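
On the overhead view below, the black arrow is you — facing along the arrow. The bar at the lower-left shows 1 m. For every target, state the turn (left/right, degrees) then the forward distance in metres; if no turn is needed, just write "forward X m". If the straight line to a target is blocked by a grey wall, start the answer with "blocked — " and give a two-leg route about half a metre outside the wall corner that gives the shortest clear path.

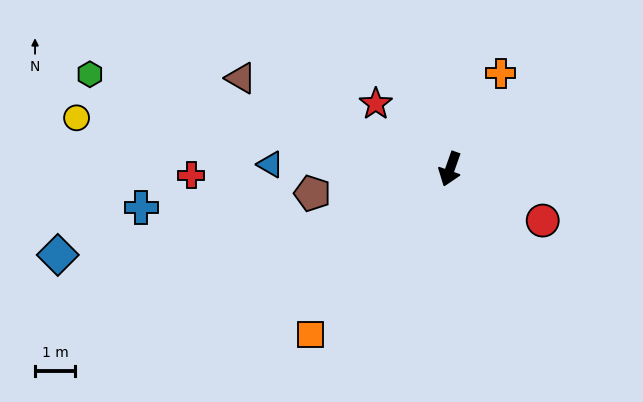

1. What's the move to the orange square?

turn right 21°, forward 5.4 m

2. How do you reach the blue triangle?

turn right 72°, forward 4.5 m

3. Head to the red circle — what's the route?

turn left 80°, forward 2.7 m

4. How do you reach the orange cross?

turn left 172°, forward 2.7 m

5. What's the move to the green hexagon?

turn right 85°, forward 9.3 m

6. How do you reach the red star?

turn right 112°, forward 2.5 m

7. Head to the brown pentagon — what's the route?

turn right 61°, forward 3.5 m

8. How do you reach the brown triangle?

turn right 94°, forward 5.7 m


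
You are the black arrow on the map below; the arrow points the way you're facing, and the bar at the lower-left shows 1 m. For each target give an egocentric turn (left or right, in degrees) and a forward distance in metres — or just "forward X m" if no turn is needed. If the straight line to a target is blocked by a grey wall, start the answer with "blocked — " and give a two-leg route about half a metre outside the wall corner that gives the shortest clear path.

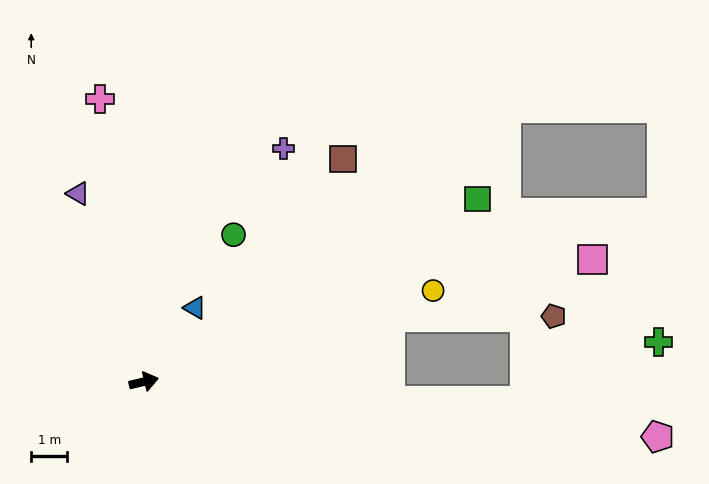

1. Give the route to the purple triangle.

turn left 96°, forward 5.5 m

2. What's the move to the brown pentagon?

blocked — forward 7.1 m, then turn right 13°, forward 4.6 m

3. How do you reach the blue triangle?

turn left 42°, forward 2.5 m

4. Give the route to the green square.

turn left 15°, forward 10.6 m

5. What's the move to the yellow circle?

turn left 4°, forward 8.4 m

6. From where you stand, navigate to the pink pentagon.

turn right 19°, forward 14.4 m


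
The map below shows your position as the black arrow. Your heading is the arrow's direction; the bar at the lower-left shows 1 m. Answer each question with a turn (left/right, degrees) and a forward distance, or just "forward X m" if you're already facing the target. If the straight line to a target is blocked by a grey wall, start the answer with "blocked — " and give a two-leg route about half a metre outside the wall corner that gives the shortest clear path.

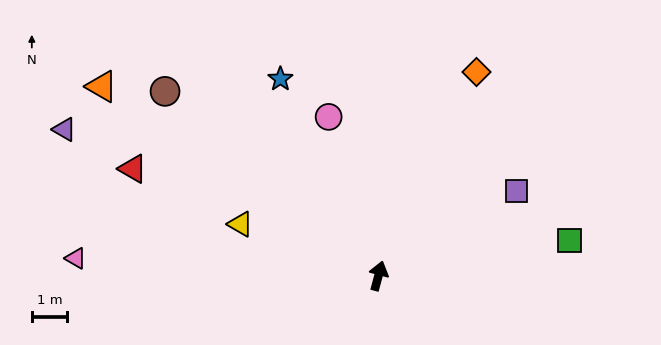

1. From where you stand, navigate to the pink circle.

turn left 32°, forward 4.7 m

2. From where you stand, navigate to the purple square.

turn right 43°, forward 4.6 m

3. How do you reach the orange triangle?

turn left 71°, forward 9.5 m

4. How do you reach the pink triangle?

turn left 102°, forward 8.6 m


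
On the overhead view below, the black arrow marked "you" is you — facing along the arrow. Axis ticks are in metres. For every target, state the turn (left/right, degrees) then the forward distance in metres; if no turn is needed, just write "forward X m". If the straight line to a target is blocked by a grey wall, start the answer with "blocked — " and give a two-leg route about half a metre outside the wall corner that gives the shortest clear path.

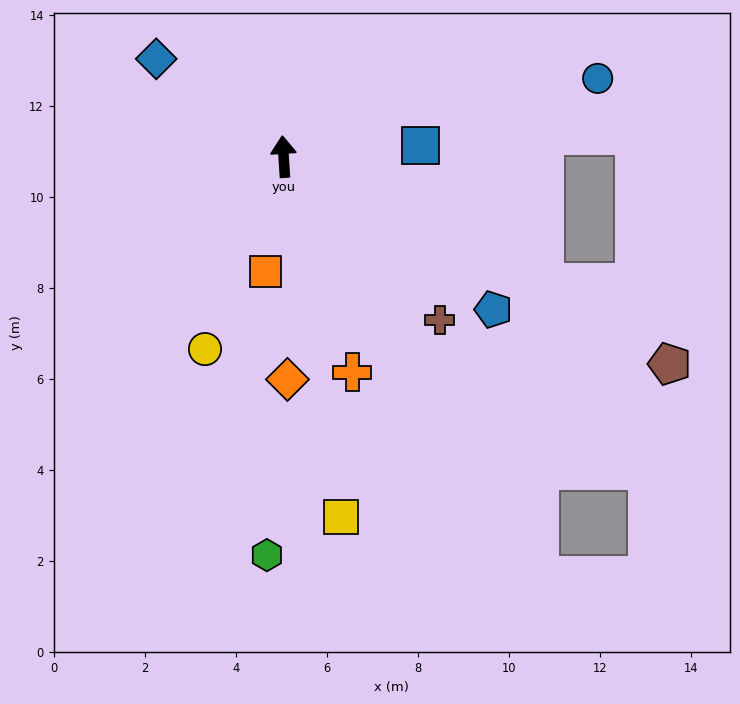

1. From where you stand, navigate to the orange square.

turn left 167°, forward 2.6 m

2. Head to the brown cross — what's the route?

turn right 140°, forward 5.0 m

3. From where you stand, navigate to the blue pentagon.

turn right 130°, forward 5.7 m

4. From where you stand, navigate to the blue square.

turn right 89°, forward 3.0 m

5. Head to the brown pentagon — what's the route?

turn right 122°, forward 9.6 m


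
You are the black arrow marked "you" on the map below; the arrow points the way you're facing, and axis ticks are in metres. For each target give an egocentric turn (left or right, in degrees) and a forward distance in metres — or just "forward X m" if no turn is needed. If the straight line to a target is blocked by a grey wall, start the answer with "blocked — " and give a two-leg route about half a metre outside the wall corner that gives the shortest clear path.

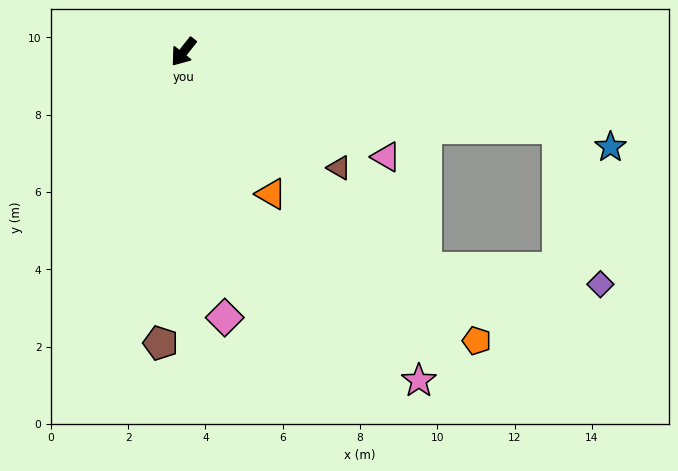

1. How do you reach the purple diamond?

blocked — turn left 117°, forward 9.9 m, then turn right 64°, forward 4.2 m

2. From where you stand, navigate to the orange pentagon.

turn left 84°, forward 10.6 m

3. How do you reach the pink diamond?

turn left 47°, forward 7.0 m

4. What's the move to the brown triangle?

turn left 92°, forward 5.0 m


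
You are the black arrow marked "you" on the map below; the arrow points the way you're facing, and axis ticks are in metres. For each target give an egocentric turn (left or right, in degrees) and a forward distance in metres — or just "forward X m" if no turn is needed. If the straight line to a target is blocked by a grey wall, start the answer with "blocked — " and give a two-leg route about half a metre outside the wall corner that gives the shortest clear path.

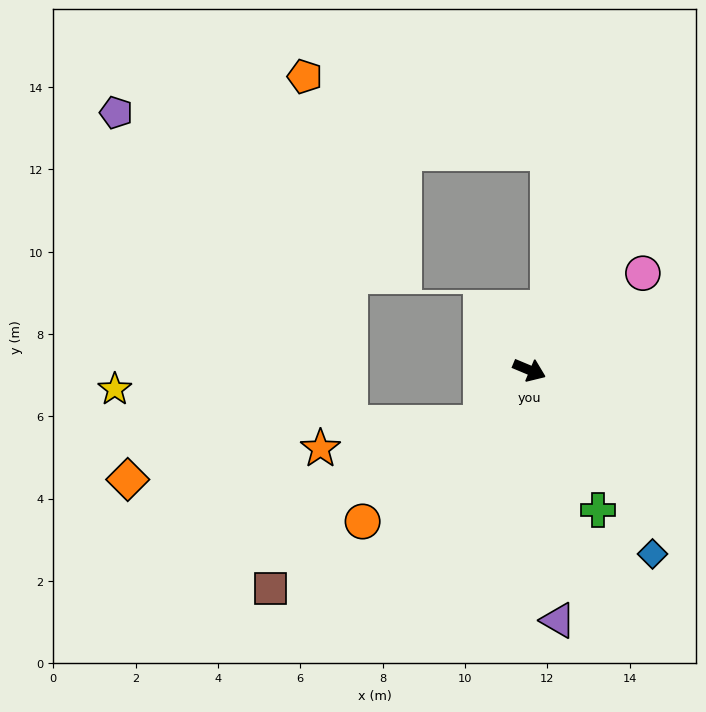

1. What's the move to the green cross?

turn right 41°, forward 3.8 m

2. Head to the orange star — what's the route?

blocked — turn right 110°, forward 1.8 m, then turn right 38°, forward 3.9 m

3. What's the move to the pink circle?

turn left 63°, forward 3.6 m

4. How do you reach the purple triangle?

turn right 61°, forward 6.1 m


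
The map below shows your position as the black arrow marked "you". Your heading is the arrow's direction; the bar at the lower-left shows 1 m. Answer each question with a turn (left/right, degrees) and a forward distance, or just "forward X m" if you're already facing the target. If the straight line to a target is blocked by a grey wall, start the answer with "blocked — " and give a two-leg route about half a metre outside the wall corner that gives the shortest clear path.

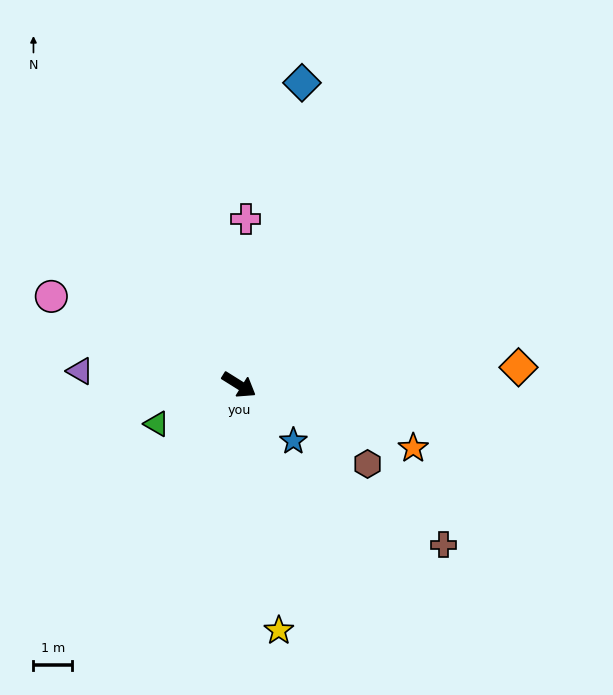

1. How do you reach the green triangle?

turn right 123°, forward 2.3 m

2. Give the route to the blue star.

turn right 14°, forward 2.0 m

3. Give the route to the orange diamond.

turn left 36°, forward 7.2 m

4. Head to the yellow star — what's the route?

turn right 49°, forward 6.4 m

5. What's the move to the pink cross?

turn left 120°, forward 4.3 m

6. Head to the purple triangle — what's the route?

turn right 153°, forward 4.1 m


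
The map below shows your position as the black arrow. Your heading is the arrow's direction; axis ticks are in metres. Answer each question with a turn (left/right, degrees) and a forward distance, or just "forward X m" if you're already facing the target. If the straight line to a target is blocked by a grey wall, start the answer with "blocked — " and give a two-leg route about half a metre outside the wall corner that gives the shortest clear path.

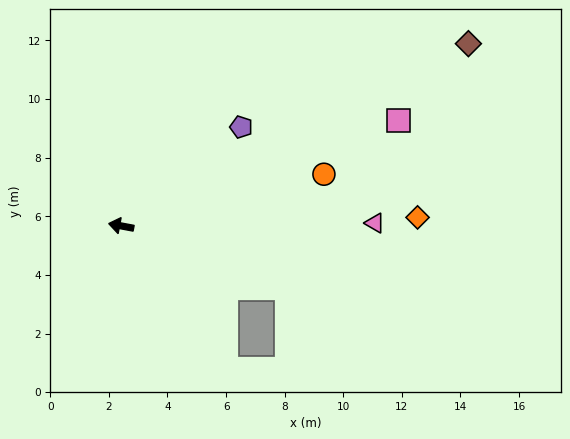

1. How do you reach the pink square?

turn right 149°, forward 10.1 m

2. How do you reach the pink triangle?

turn right 169°, forward 8.7 m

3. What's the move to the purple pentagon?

turn right 130°, forward 5.3 m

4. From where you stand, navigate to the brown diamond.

turn right 142°, forward 13.4 m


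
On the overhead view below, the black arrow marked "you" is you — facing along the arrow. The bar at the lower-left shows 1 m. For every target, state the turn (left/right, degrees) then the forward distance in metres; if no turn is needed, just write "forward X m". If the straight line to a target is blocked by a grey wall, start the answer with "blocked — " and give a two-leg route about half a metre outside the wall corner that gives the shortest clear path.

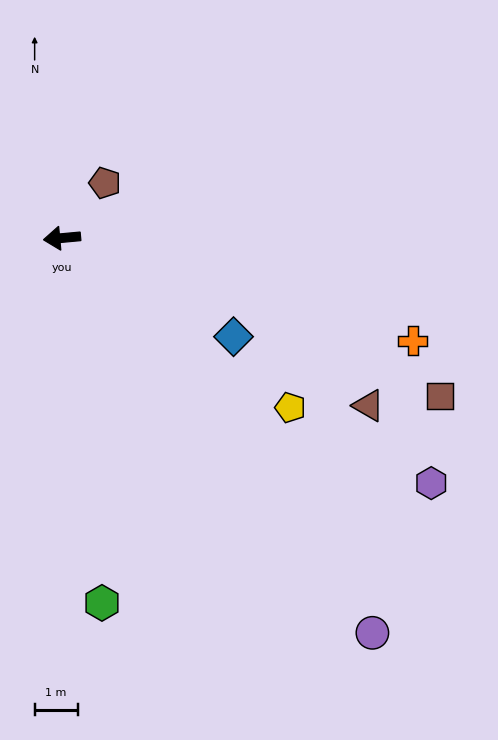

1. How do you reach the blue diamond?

turn left 145°, forward 4.6 m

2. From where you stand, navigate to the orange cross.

turn left 158°, forward 8.5 m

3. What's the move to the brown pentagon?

turn right 133°, forward 1.6 m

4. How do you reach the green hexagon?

turn left 91°, forward 8.5 m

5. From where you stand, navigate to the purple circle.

turn left 123°, forward 11.7 m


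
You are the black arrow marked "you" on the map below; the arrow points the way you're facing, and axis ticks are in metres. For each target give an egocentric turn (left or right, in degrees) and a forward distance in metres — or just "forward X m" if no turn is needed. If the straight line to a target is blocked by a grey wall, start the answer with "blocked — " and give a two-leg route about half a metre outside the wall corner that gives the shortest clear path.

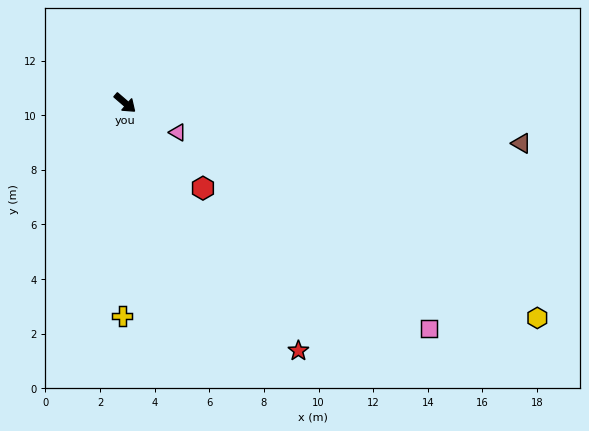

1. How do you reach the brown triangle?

turn left 35°, forward 14.6 m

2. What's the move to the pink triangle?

turn left 12°, forward 2.2 m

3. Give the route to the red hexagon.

turn right 7°, forward 4.2 m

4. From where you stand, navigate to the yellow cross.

turn right 50°, forward 7.8 m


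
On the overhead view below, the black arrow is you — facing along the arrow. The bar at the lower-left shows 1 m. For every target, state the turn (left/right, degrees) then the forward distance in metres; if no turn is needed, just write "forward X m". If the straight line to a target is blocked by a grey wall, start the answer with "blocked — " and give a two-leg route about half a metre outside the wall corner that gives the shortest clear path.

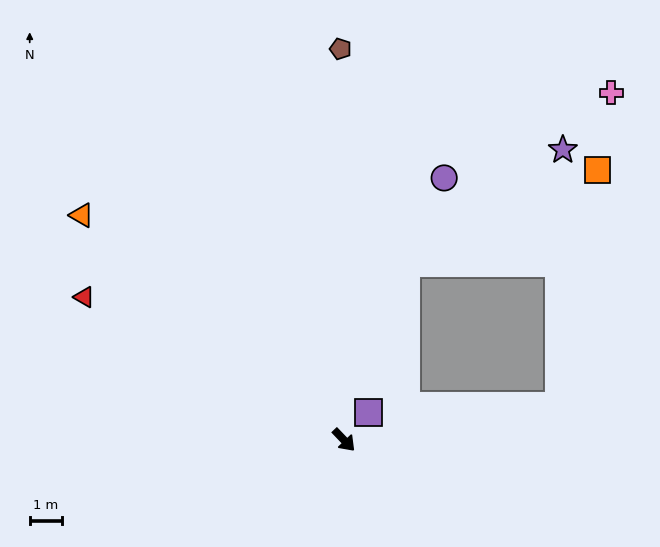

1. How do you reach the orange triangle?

turn right 174°, forward 10.7 m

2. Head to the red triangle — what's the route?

turn right 163°, forward 9.2 m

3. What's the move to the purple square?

turn left 95°, forward 1.2 m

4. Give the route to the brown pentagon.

turn left 137°, forward 12.2 m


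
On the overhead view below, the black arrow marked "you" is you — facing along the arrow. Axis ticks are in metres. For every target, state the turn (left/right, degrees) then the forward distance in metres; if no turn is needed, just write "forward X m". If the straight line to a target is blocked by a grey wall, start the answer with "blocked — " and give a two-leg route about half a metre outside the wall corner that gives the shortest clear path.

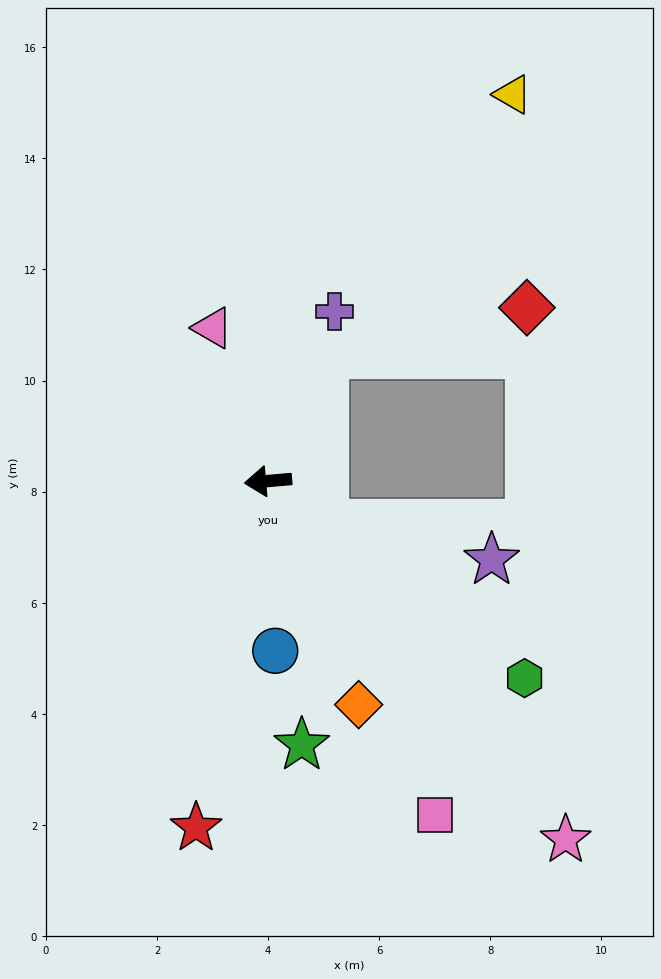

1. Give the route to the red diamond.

blocked — turn right 119°, forward 2.5 m, then turn right 53°, forward 3.7 m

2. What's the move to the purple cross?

turn right 116°, forward 3.3 m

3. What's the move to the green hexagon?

turn left 138°, forward 5.8 m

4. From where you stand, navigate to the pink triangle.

turn right 75°, forward 2.9 m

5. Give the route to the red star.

turn left 73°, forward 6.4 m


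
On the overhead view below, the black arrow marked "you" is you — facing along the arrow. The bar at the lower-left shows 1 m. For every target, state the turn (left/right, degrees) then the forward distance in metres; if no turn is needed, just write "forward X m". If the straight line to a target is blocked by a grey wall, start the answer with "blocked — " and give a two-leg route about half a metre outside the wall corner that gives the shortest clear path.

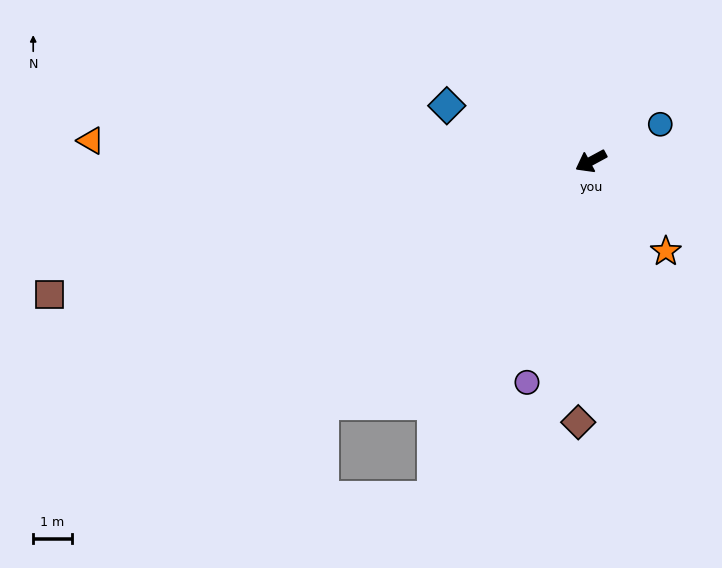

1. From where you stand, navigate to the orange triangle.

turn right 31°, forward 13.0 m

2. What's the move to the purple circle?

turn left 45°, forward 6.0 m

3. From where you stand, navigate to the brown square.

turn right 15°, forward 14.5 m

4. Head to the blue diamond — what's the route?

turn right 49°, forward 4.0 m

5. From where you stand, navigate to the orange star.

turn left 101°, forward 3.0 m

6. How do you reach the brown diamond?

turn left 59°, forward 6.8 m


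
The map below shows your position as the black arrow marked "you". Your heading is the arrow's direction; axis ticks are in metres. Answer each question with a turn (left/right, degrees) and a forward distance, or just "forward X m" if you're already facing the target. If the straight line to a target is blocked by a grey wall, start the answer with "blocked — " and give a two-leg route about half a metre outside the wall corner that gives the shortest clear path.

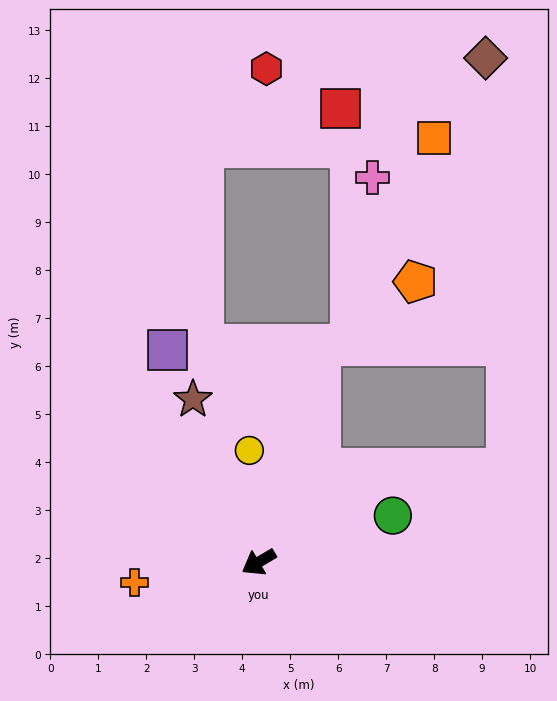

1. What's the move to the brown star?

turn right 99°, forward 3.7 m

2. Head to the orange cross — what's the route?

turn right 21°, forward 2.6 m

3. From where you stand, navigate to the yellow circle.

turn right 116°, forward 2.3 m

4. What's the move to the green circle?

turn left 168°, forward 3.0 m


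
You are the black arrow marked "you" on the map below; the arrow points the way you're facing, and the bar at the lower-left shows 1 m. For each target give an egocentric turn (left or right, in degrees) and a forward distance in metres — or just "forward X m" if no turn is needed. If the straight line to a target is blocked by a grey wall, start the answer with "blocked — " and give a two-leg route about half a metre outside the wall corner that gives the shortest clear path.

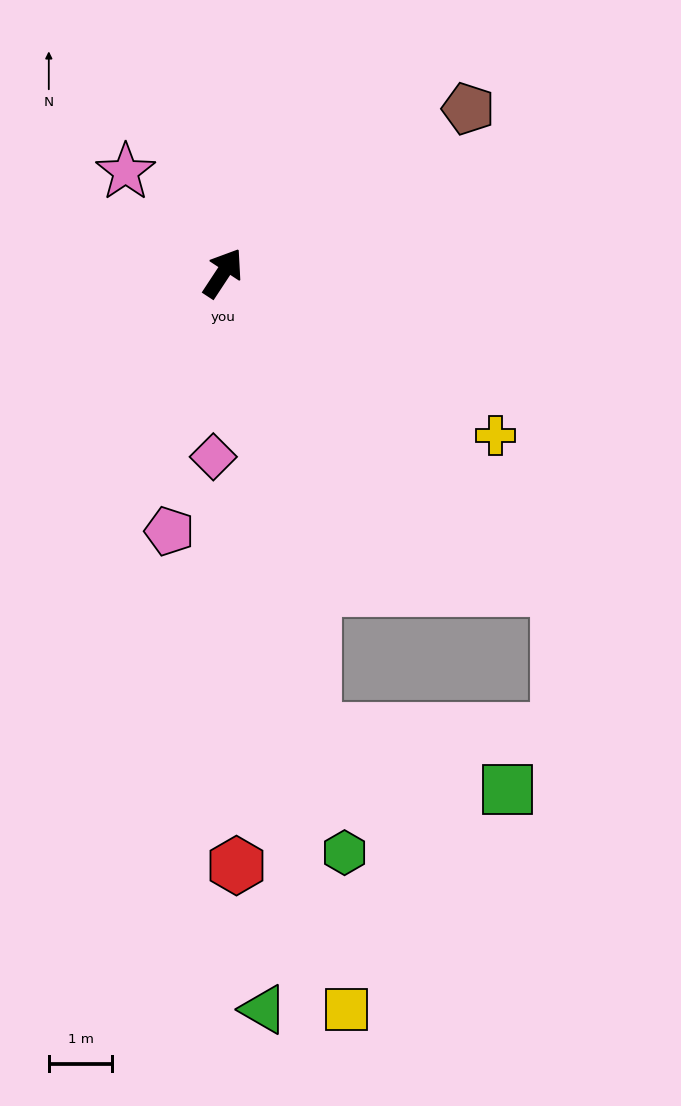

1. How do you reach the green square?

blocked — turn right 135°, forward 7.3 m, then turn left 61°, forward 3.2 m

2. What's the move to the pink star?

turn left 77°, forward 2.2 m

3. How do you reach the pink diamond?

turn right 150°, forward 2.9 m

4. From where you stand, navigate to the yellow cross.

turn right 87°, forward 5.0 m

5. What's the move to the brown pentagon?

turn right 23°, forward 4.7 m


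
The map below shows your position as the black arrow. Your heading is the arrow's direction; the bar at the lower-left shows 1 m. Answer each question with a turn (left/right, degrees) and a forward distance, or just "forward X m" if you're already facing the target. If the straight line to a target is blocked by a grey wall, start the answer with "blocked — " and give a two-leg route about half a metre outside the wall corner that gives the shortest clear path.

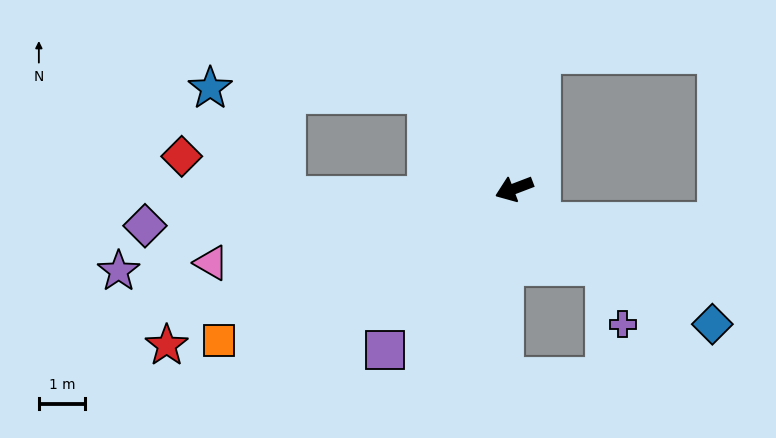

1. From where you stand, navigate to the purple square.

turn left 30°, forward 4.4 m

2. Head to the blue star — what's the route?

blocked — turn right 68°, forward 2.8 m, then turn left 46°, forward 4.7 m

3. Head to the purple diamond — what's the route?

turn right 15°, forward 8.0 m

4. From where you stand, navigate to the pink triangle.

turn right 7°, forward 6.7 m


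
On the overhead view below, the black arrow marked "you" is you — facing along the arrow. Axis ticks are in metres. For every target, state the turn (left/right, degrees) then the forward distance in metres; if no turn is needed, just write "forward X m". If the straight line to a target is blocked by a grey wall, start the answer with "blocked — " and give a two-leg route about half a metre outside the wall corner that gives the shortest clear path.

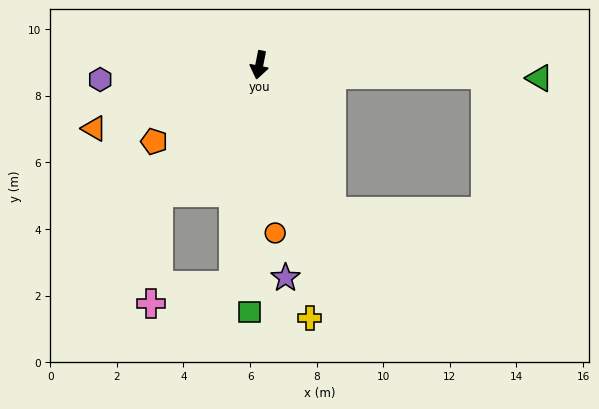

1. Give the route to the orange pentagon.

turn right 43°, forward 3.9 m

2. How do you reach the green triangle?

turn left 98°, forward 8.4 m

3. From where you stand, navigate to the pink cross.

blocked — turn right 27°, forward 4.9 m, then turn left 34°, forward 3.3 m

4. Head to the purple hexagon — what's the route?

turn right 74°, forward 4.8 m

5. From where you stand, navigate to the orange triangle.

turn right 58°, forward 5.3 m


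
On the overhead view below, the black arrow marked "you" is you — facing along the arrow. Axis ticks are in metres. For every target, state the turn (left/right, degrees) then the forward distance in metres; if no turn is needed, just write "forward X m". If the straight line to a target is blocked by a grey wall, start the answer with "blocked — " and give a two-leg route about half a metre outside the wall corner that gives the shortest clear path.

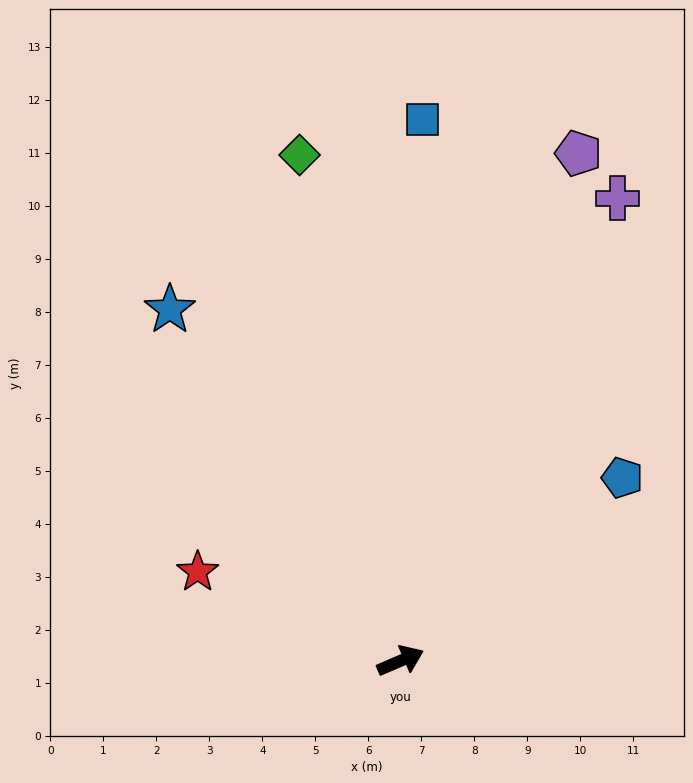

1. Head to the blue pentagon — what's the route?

turn left 16°, forward 5.4 m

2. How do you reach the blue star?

turn left 100°, forward 7.9 m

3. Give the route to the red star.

turn left 133°, forward 4.2 m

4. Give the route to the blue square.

turn left 64°, forward 10.2 m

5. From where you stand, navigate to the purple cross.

turn left 42°, forward 9.6 m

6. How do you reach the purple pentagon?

turn left 47°, forward 10.1 m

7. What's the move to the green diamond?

turn left 78°, forward 9.7 m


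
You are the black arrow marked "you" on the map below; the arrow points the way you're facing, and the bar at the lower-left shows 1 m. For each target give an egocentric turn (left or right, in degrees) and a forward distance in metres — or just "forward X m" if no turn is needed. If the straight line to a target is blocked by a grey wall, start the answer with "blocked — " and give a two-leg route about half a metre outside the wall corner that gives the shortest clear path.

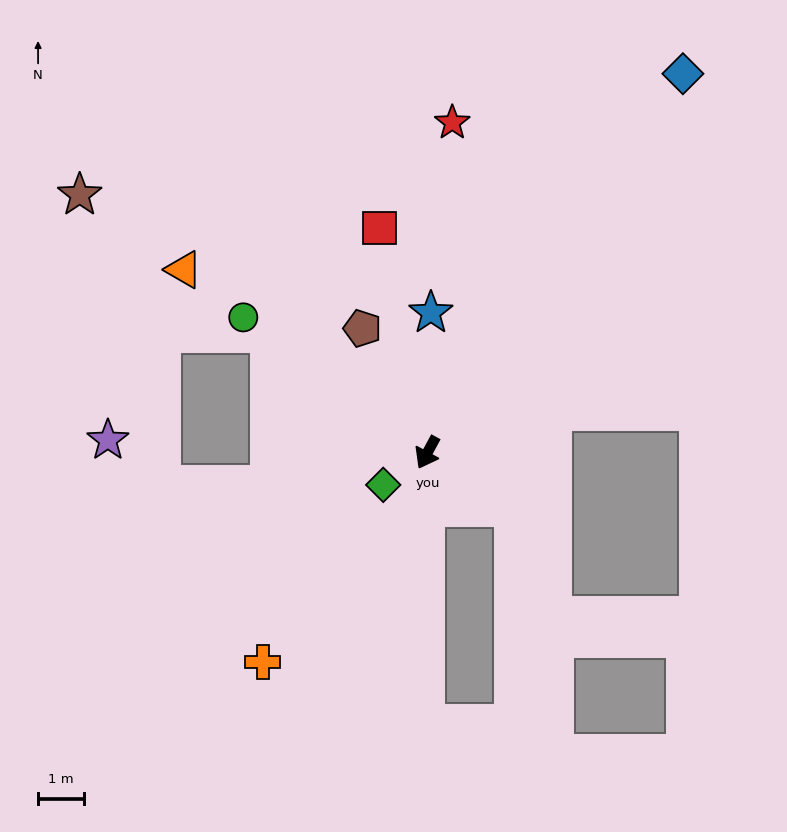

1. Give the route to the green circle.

turn right 98°, forward 5.0 m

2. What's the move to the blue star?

turn right 153°, forward 3.1 m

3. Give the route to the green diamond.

turn right 25°, forward 1.2 m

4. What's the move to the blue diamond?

turn left 174°, forward 10.0 m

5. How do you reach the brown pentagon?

turn right 124°, forward 3.1 m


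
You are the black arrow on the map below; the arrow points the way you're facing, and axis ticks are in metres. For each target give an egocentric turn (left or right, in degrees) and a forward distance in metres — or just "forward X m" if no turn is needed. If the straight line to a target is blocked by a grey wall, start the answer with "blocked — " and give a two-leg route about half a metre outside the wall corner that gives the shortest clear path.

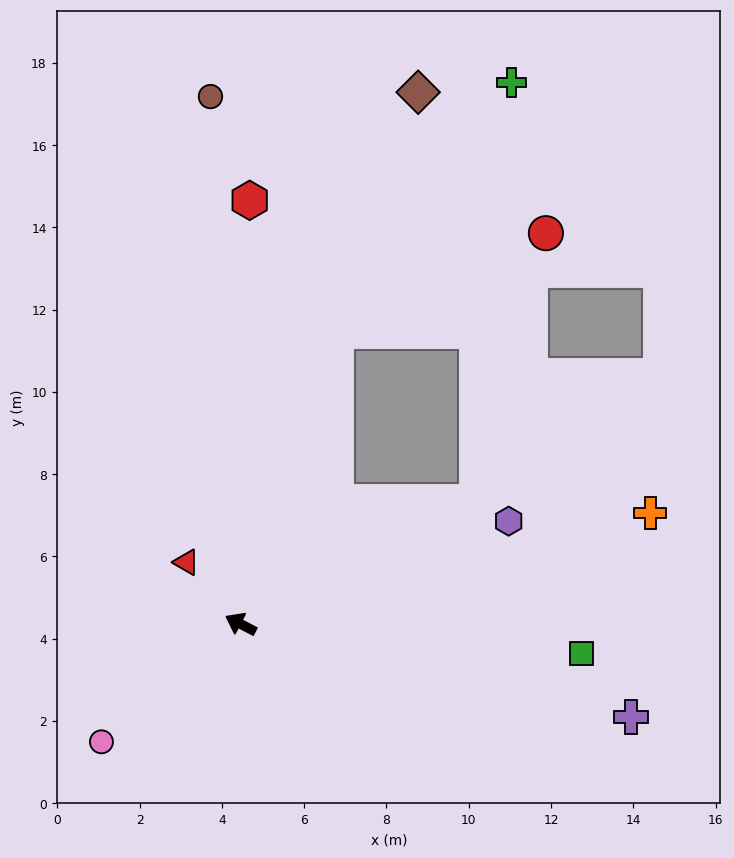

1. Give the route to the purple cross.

turn right 166°, forward 9.7 m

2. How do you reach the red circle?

blocked — turn right 81°, forward 7.5 m, then turn right 46°, forward 5.6 m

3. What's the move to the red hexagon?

turn right 64°, forward 10.3 m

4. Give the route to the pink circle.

turn left 68°, forward 4.4 m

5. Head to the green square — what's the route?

turn right 158°, forward 8.3 m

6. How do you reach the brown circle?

turn right 59°, forward 12.8 m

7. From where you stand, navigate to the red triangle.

turn right 21°, forward 2.0 m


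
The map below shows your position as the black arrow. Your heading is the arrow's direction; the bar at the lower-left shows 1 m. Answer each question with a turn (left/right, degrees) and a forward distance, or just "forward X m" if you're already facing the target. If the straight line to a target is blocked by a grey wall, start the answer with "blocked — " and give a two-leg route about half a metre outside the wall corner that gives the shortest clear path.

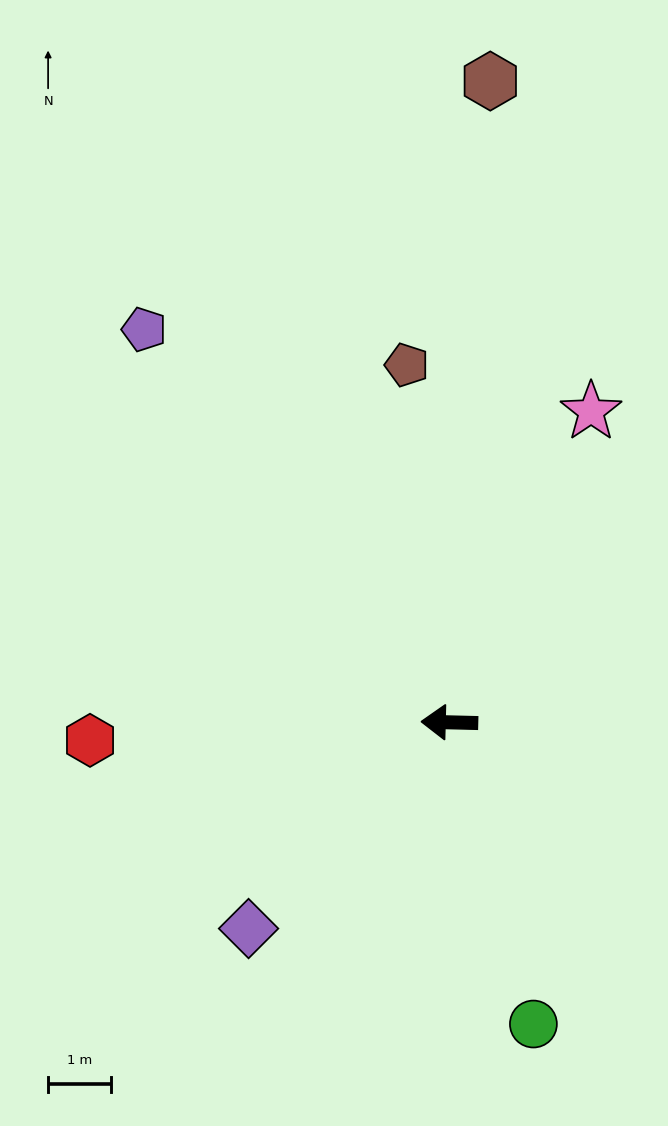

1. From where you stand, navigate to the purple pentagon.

turn right 51°, forward 7.9 m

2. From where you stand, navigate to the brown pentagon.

turn right 82°, forward 5.7 m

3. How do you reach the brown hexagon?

turn right 92°, forward 10.2 m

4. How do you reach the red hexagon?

turn left 4°, forward 5.7 m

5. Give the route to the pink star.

turn right 113°, forward 5.4 m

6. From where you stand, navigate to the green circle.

turn left 107°, forward 5.0 m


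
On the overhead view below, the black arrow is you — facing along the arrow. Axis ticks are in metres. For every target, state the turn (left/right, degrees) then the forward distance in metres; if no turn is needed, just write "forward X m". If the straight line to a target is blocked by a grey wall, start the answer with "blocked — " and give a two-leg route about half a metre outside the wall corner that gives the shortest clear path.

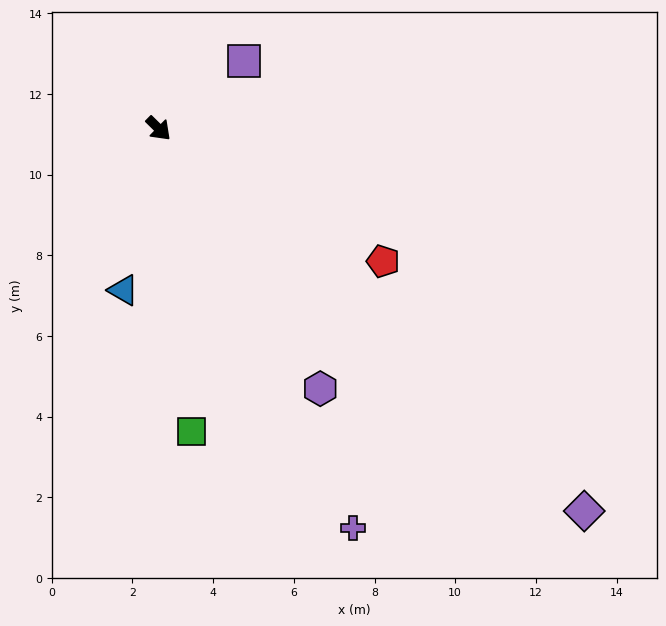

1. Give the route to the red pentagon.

turn left 14°, forward 6.5 m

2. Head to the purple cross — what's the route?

turn right 20°, forward 11.0 m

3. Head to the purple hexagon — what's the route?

turn right 14°, forward 7.6 m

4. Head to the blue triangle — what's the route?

turn right 58°, forward 4.1 m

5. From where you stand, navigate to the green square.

turn right 39°, forward 7.5 m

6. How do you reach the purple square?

turn left 83°, forward 2.7 m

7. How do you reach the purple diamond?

turn left 3°, forward 14.2 m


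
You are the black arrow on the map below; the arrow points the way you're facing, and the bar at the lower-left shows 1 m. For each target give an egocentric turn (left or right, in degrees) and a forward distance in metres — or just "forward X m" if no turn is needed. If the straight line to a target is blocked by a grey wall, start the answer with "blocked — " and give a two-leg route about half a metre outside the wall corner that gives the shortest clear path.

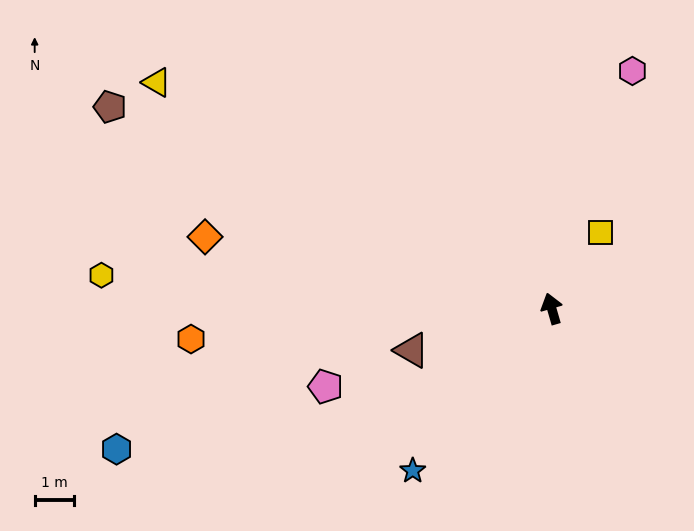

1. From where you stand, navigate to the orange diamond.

turn left 62°, forward 9.0 m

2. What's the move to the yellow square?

turn right 49°, forward 2.3 m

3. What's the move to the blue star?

turn left 123°, forward 5.4 m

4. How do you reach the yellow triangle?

turn left 44°, forward 11.6 m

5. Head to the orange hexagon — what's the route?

turn left 79°, forward 9.2 m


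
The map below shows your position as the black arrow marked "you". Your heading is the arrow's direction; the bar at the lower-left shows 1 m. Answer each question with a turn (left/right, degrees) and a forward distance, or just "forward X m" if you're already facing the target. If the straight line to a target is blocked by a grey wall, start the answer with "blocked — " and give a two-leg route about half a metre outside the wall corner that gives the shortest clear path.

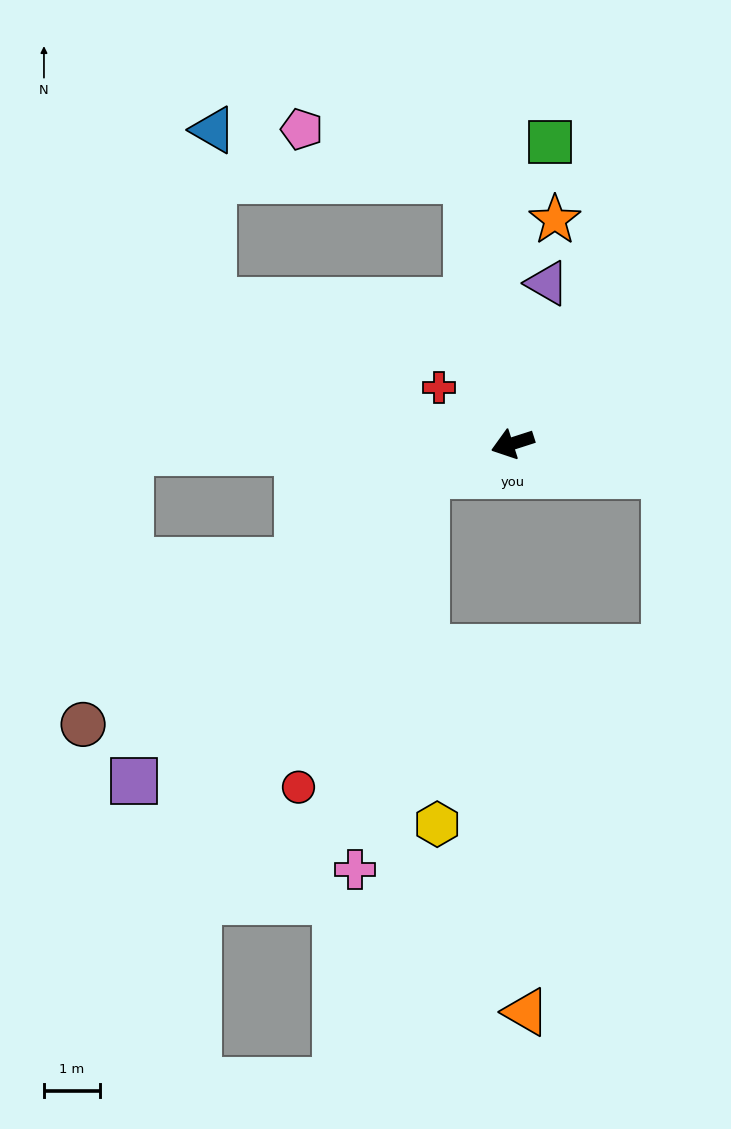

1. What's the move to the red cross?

turn right 55°, forward 1.7 m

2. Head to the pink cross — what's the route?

blocked — forward 1.6 m, then turn left 62°, forward 7.2 m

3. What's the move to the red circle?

blocked — forward 1.6 m, then turn left 50°, forward 6.0 m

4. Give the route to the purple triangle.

turn right 120°, forward 2.9 m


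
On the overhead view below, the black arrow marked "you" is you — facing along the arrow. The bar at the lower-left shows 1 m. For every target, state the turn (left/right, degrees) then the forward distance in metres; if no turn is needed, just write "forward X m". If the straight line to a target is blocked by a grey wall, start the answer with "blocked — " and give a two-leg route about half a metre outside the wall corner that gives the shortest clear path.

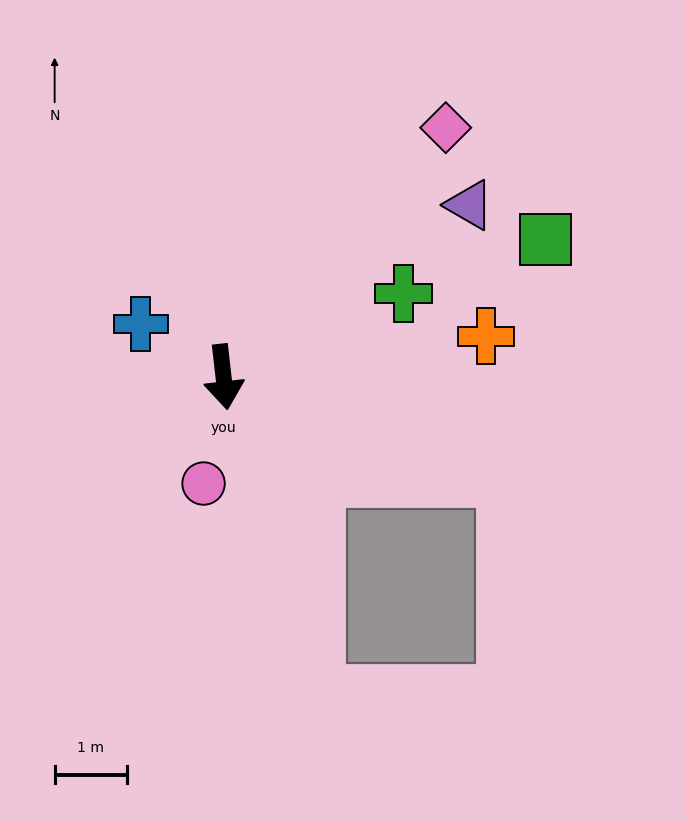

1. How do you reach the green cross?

turn left 108°, forward 2.7 m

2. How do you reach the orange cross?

turn left 92°, forward 3.7 m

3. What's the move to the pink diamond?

turn left 132°, forward 4.6 m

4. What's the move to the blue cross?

turn right 129°, forward 1.4 m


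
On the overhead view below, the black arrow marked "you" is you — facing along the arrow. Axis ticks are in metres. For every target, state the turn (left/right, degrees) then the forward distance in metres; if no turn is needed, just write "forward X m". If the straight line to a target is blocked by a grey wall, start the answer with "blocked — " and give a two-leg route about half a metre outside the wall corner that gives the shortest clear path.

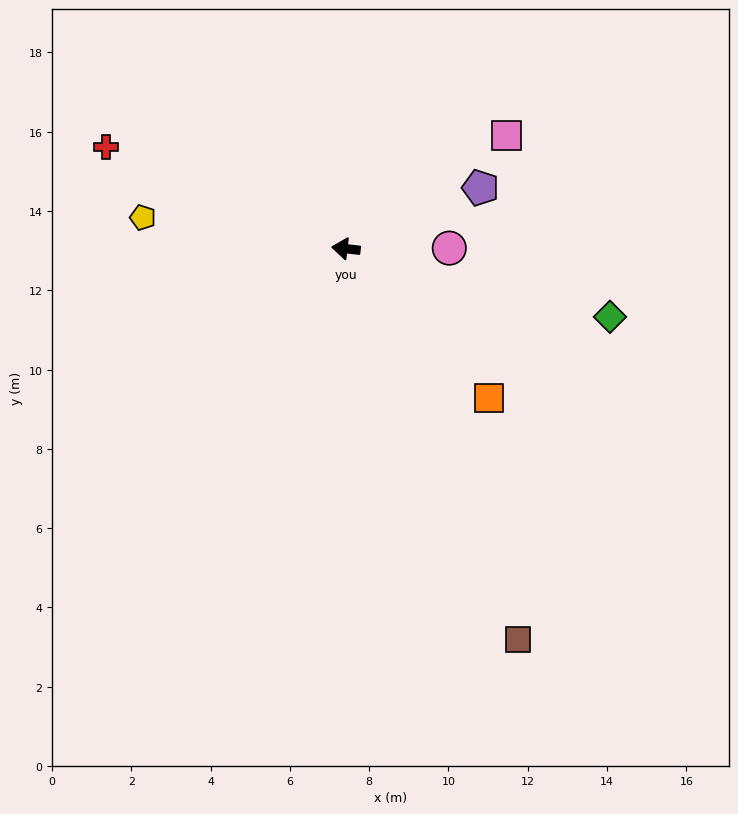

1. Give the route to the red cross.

turn right 16°, forward 6.6 m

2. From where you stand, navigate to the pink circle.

turn right 173°, forward 2.6 m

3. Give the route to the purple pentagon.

turn right 149°, forward 3.7 m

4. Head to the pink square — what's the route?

turn right 138°, forward 4.9 m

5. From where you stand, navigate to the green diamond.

turn left 172°, forward 6.9 m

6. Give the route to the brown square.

turn left 120°, forward 10.8 m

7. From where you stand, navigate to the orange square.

turn left 140°, forward 5.2 m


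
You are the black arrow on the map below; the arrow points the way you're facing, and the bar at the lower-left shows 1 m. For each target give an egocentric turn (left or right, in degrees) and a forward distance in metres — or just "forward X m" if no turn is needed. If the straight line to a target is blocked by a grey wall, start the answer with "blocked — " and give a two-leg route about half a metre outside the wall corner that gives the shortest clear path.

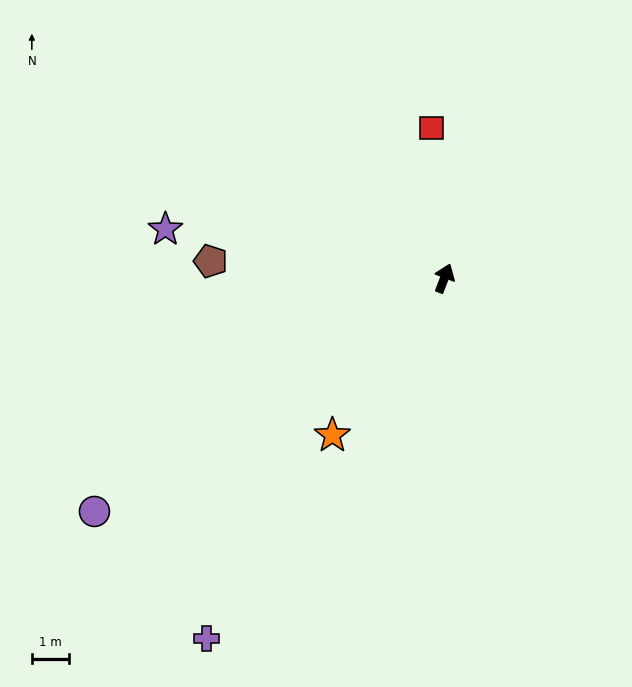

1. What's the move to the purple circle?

turn left 145°, forward 11.3 m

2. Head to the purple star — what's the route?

turn left 101°, forward 7.6 m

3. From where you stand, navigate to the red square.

turn left 26°, forward 4.0 m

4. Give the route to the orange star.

turn left 166°, forward 5.2 m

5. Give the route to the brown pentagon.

turn left 107°, forward 6.3 m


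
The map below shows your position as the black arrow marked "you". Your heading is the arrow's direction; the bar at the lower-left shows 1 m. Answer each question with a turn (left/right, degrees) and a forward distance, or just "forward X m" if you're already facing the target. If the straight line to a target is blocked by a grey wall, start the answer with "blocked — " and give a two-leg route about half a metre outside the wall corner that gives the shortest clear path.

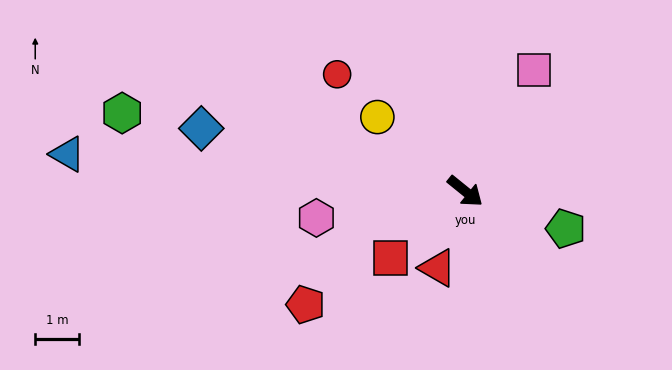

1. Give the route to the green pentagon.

turn left 19°, forward 2.5 m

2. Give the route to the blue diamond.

turn right 154°, forward 6.3 m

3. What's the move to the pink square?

turn left 99°, forward 3.2 m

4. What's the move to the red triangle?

turn right 71°, forward 1.9 m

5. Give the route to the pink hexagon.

turn right 131°, forward 3.5 m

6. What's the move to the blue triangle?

turn right 146°, forward 9.2 m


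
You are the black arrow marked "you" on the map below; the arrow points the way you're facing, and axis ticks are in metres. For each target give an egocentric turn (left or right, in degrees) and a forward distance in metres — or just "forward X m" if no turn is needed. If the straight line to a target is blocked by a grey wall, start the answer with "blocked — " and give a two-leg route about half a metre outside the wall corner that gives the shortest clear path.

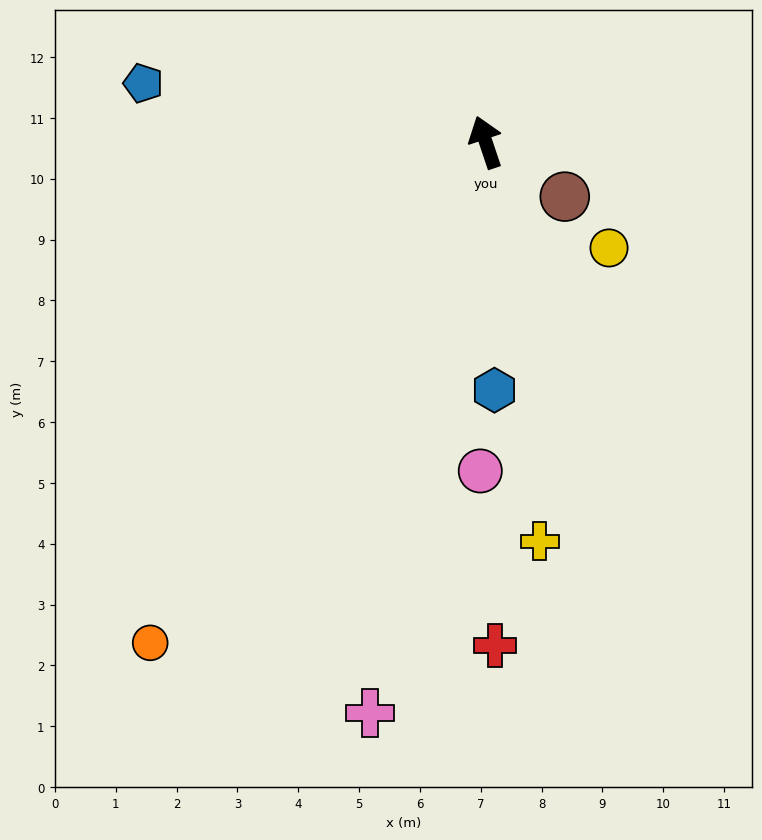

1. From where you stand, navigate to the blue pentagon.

turn left 62°, forward 5.7 m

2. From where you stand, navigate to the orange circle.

turn left 128°, forward 9.9 m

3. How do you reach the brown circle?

turn right 143°, forward 1.6 m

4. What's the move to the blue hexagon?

turn left 163°, forward 4.1 m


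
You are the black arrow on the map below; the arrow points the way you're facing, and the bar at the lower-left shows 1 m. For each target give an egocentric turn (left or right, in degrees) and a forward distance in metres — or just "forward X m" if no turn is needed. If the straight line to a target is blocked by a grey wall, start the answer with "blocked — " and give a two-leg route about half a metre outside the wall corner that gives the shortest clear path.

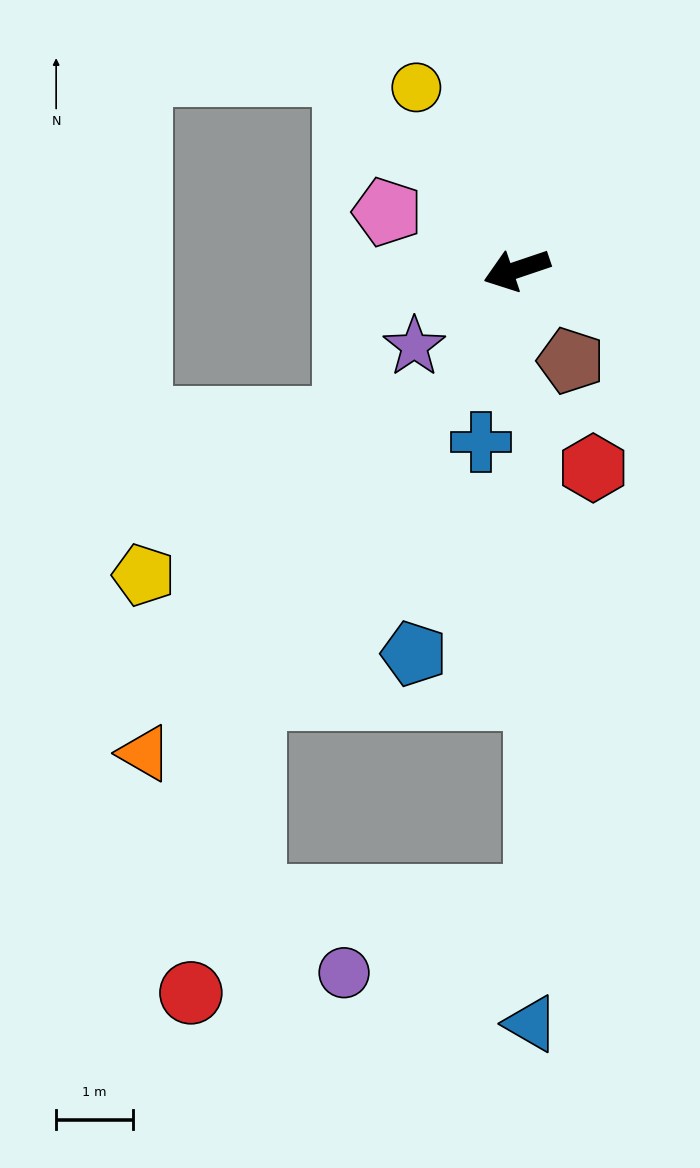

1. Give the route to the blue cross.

turn left 60°, forward 2.3 m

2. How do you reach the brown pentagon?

turn left 102°, forward 1.4 m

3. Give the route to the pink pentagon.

turn right 43°, forward 1.9 m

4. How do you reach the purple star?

turn left 18°, forward 1.7 m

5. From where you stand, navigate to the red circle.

blocked — turn left 40°, forward 6.6 m, then turn left 19°, forward 3.9 m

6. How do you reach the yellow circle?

turn right 80°, forward 2.7 m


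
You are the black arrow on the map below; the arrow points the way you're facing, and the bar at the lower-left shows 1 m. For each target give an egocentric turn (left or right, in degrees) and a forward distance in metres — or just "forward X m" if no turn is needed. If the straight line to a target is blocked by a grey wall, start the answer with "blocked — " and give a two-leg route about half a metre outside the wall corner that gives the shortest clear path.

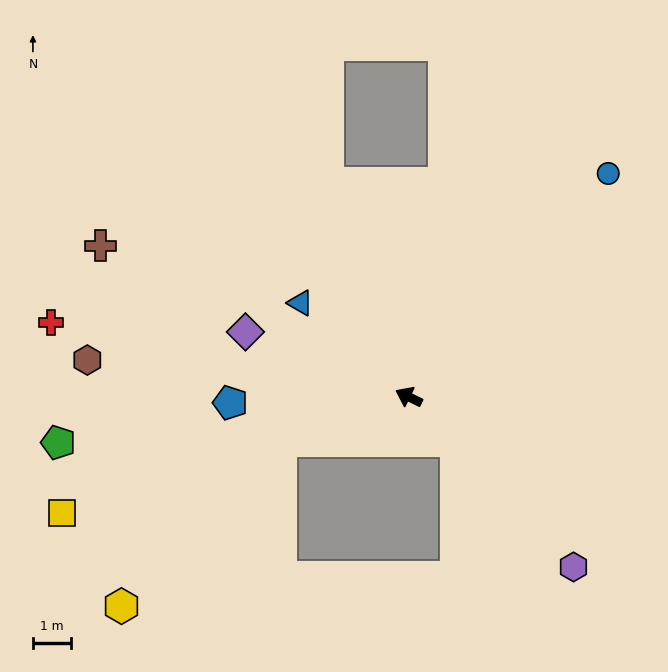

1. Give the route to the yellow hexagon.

blocked — turn left 45°, forward 3.5 m, then turn left 27°, forward 6.0 m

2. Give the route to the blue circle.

turn right 106°, forward 7.8 m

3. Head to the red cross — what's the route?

turn left 14°, forward 9.5 m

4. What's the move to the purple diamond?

turn left 4°, forward 4.6 m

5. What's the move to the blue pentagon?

turn left 28°, forward 4.6 m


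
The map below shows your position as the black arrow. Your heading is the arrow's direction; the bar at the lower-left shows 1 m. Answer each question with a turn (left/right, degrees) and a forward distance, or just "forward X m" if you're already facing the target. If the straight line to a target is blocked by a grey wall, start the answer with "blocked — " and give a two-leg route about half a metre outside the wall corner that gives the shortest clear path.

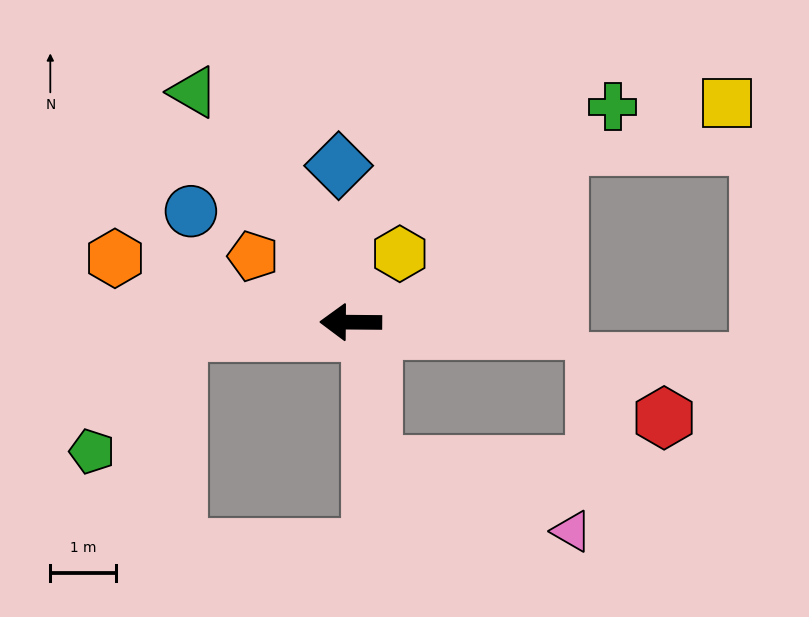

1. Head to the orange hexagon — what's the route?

turn right 15°, forward 3.7 m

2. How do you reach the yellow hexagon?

turn right 125°, forward 1.3 m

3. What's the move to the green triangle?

turn right 55°, forward 4.2 m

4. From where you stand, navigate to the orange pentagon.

turn right 34°, forward 1.8 m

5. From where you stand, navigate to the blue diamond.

turn right 85°, forward 2.4 m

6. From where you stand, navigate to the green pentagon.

blocked — turn left 4°, forward 2.6 m, then turn left 50°, forward 2.2 m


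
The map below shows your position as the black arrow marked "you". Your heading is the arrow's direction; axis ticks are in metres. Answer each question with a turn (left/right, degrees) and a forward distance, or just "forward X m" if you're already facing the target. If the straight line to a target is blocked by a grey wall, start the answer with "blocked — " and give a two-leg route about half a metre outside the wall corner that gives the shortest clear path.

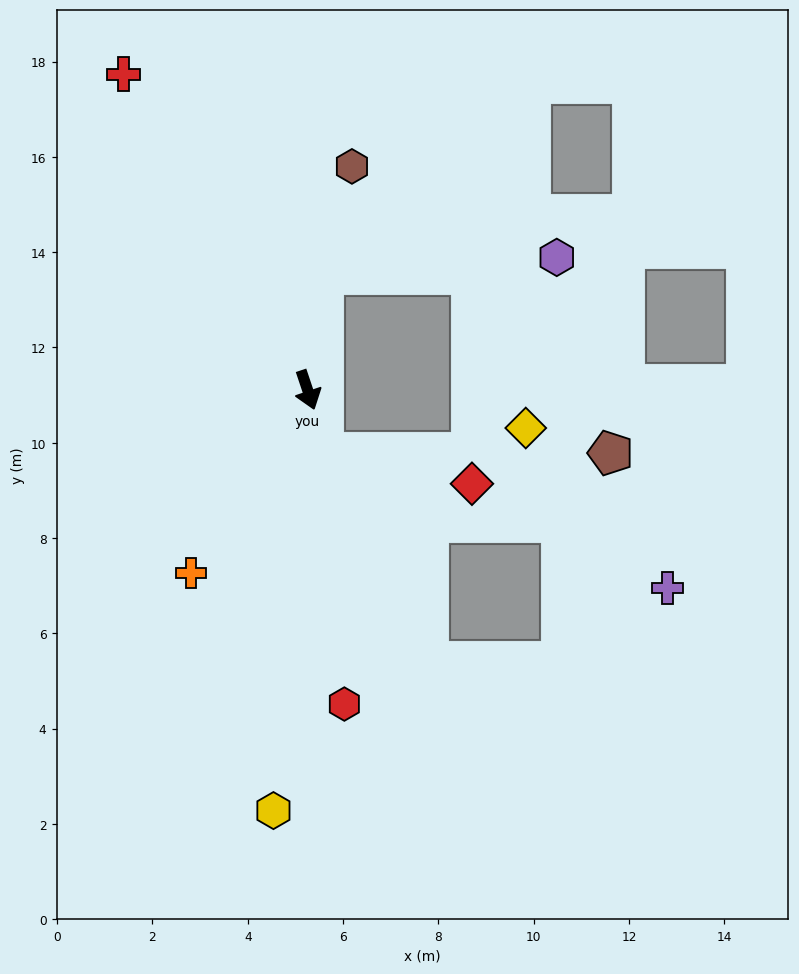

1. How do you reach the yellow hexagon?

turn right 23°, forward 8.9 m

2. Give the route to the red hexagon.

turn right 12°, forward 6.6 m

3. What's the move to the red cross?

turn right 168°, forward 7.7 m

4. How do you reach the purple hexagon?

blocked — turn left 154°, forward 2.4 m, then turn right 78°, forward 4.9 m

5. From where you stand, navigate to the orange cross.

turn right 51°, forward 4.6 m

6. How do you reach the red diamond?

blocked — turn right 4°, forward 1.4 m, then turn left 64°, forward 3.2 m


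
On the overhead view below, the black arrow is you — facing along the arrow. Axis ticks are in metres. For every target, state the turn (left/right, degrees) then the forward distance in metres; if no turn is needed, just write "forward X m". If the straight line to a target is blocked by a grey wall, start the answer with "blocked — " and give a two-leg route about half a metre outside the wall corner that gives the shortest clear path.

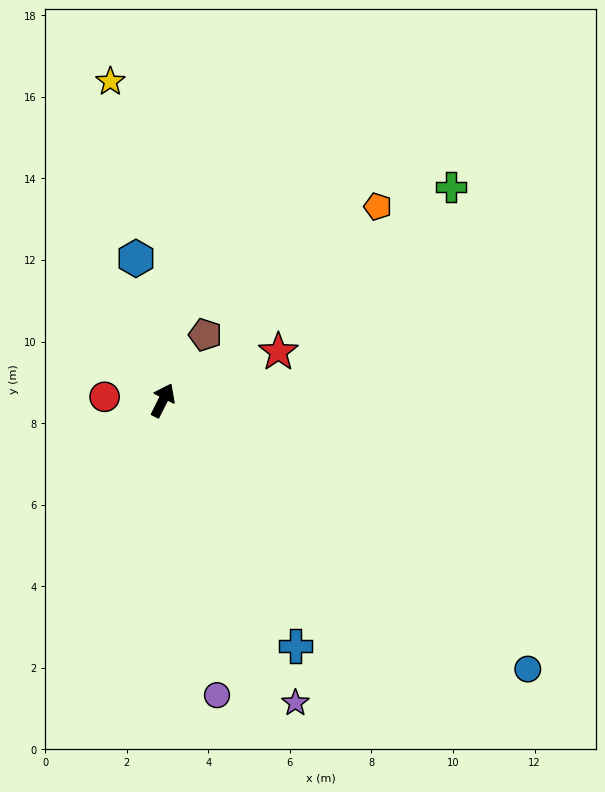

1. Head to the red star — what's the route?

turn right 41°, forward 3.1 m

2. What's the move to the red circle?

turn left 113°, forward 1.4 m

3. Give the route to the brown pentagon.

turn right 6°, forward 1.9 m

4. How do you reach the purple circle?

turn right 143°, forward 7.4 m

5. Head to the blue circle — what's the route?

turn right 100°, forward 11.1 m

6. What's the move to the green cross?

turn right 27°, forward 8.8 m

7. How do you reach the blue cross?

turn right 125°, forward 6.8 m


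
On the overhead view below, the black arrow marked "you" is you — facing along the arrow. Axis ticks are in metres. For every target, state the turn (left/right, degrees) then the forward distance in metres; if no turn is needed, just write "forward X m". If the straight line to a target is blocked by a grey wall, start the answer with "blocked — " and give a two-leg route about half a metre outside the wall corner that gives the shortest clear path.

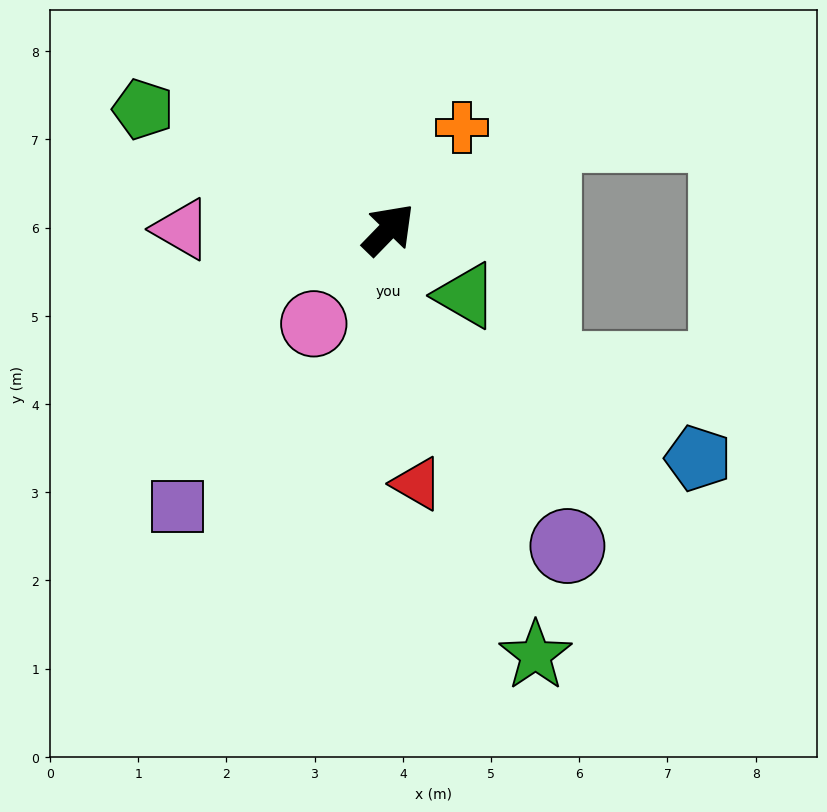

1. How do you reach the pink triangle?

turn left 134°, forward 2.3 m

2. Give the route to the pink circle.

turn right 174°, forward 1.4 m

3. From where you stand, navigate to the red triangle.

turn right 129°, forward 2.9 m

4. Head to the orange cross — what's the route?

turn left 8°, forward 1.4 m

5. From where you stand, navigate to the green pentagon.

turn left 108°, forward 3.1 m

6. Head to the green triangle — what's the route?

turn right 87°, forward 1.2 m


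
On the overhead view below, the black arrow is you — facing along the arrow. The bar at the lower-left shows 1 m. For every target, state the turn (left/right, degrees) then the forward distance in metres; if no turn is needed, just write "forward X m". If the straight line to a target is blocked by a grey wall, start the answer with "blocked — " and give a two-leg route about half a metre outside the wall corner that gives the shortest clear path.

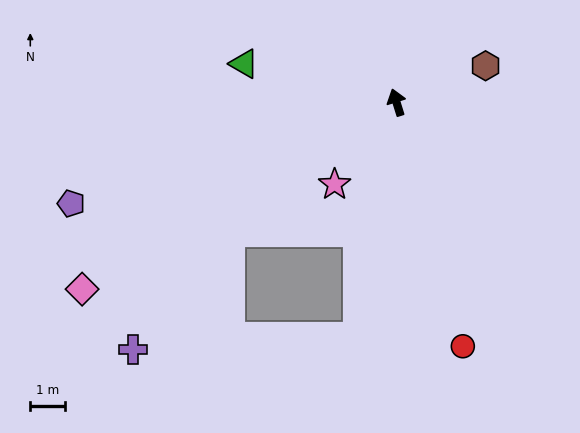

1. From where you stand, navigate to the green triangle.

turn left 58°, forward 4.6 m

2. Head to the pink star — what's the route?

turn left 126°, forward 3.0 m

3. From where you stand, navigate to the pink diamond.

turn left 103°, forward 10.6 m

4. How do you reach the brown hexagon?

turn right 85°, forward 2.8 m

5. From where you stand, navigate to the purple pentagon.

turn left 90°, forward 9.9 m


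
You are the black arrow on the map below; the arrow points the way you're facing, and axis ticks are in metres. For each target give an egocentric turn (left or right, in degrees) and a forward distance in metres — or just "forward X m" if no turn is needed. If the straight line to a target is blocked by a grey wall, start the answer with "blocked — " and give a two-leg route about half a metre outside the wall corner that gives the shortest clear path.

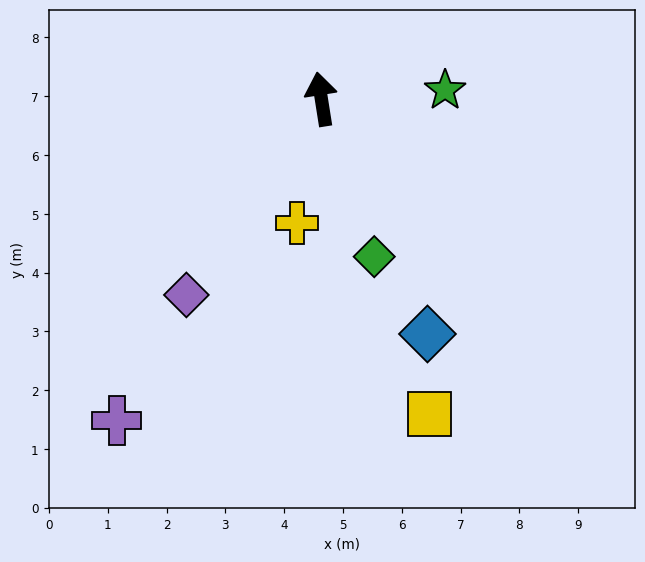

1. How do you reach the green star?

turn right 95°, forward 2.1 m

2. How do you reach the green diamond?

turn right 170°, forward 2.8 m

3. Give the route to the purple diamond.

turn left 136°, forward 4.0 m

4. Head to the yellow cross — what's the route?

turn left 160°, forward 2.1 m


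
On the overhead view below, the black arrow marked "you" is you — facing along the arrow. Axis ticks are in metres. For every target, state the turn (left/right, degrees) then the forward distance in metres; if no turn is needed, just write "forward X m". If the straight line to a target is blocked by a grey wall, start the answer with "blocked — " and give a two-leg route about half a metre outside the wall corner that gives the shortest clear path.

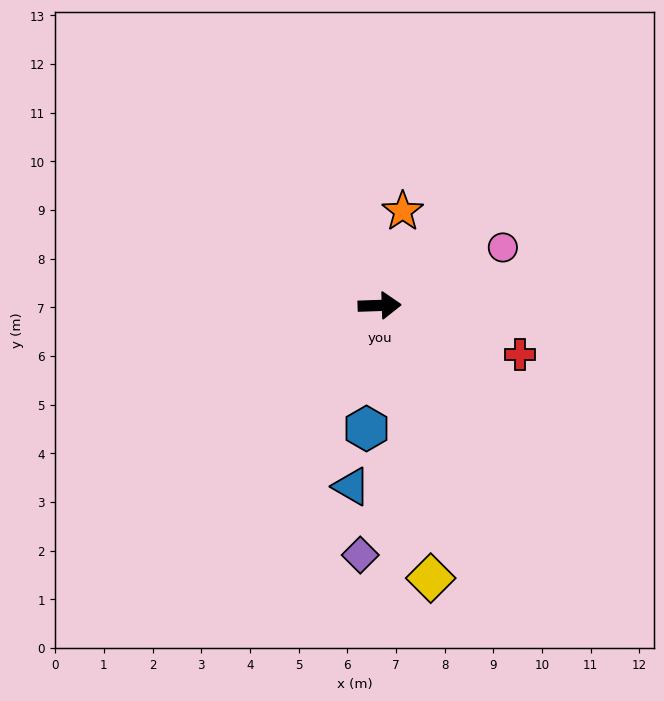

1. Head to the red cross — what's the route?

turn right 21°, forward 3.1 m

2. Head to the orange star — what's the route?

turn left 74°, forward 2.0 m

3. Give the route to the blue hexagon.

turn right 98°, forward 2.5 m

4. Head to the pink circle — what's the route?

turn left 23°, forward 2.8 m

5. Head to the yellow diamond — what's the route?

turn right 81°, forward 5.7 m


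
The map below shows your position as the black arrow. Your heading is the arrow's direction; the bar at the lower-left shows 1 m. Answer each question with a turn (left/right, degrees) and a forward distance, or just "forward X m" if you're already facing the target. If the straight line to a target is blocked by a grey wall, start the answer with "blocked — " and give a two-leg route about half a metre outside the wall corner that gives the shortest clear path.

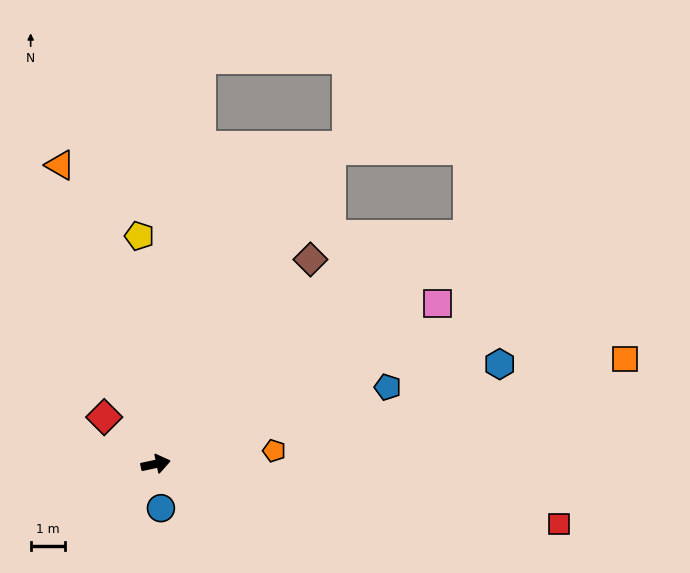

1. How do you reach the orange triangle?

turn left 96°, forward 9.0 m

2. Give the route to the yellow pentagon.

turn left 82°, forward 6.6 m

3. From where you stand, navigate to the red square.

turn right 20°, forward 11.8 m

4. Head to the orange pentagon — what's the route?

turn right 6°, forward 3.4 m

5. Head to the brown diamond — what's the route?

turn left 41°, forward 7.4 m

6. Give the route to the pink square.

turn left 18°, forward 9.3 m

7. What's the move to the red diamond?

turn left 126°, forward 2.0 m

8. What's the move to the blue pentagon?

turn left 6°, forward 7.0 m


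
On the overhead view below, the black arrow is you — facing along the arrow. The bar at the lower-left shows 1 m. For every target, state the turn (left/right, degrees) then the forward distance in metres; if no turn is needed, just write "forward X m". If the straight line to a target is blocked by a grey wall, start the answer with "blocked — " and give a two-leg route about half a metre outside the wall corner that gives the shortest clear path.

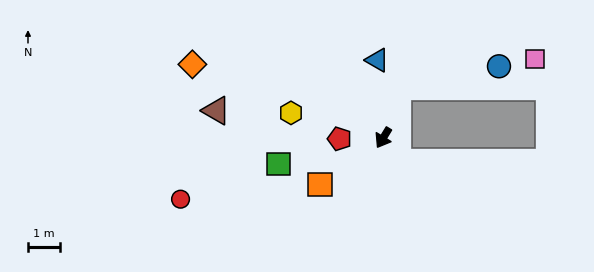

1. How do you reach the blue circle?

blocked — turn right 164°, forward 1.7 m, then turn right 63°, forward 3.3 m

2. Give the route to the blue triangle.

turn right 144°, forward 2.5 m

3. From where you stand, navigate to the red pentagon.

turn right 57°, forward 1.4 m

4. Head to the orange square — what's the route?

turn right 22°, forward 2.5 m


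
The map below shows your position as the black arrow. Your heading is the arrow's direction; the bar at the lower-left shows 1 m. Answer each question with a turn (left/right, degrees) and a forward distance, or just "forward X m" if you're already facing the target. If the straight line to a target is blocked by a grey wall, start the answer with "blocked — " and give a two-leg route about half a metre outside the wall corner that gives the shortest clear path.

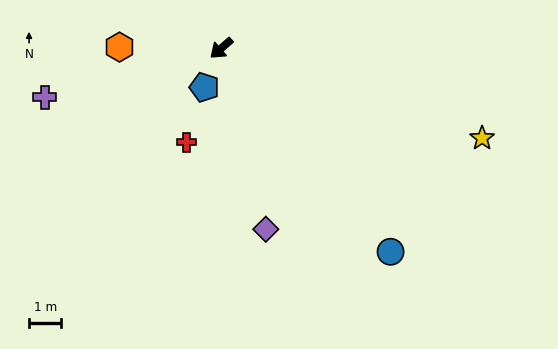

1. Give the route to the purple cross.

turn right 26°, forward 5.7 m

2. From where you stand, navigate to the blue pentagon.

turn left 26°, forward 1.3 m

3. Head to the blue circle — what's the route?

turn left 89°, forward 8.2 m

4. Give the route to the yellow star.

turn left 120°, forward 8.5 m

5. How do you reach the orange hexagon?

turn right 42°, forward 3.1 m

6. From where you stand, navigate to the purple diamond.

turn left 63°, forward 5.7 m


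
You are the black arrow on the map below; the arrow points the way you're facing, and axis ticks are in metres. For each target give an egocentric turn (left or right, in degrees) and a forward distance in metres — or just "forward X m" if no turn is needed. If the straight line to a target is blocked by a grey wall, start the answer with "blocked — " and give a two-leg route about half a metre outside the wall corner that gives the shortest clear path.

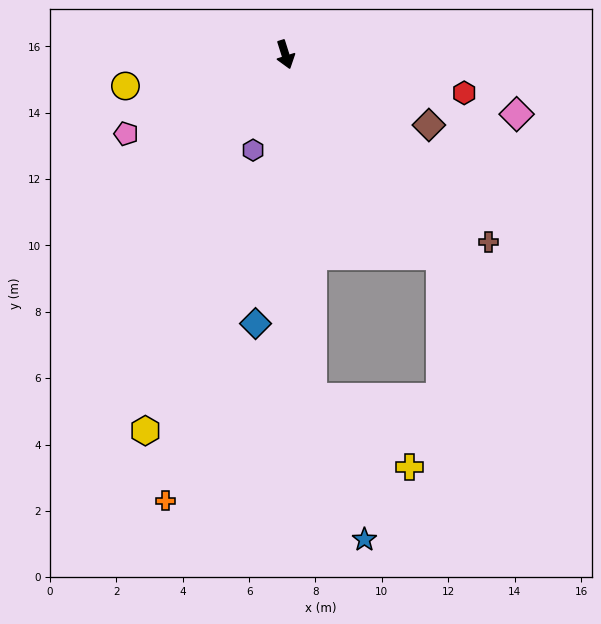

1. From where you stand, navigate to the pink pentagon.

turn right 81°, forward 5.4 m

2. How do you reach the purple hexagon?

turn right 36°, forward 3.0 m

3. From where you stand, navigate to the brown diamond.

turn left 46°, forward 4.8 m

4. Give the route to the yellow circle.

turn right 96°, forward 4.9 m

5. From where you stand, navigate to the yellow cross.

blocked — turn right 13°, forward 10.4 m, then turn left 49°, forward 3.6 m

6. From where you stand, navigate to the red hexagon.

turn left 60°, forward 5.5 m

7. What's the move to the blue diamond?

turn right 24°, forward 8.2 m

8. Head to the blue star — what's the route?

blocked — turn right 13°, forward 10.4 m, then turn left 15°, forward 4.6 m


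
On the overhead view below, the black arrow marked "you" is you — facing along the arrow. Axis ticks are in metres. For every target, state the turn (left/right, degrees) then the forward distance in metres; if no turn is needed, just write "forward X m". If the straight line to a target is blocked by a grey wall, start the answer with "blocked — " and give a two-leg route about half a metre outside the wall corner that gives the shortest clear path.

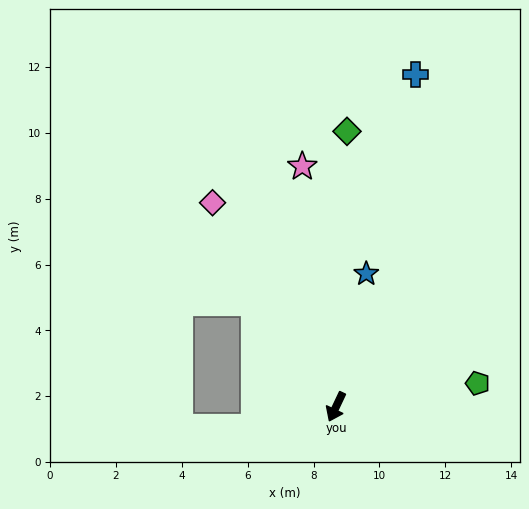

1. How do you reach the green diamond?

turn right 157°, forward 8.4 m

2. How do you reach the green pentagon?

turn left 125°, forward 4.4 m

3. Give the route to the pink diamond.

turn right 124°, forward 7.2 m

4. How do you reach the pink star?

turn right 147°, forward 7.4 m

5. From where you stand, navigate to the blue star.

turn right 168°, forward 4.1 m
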